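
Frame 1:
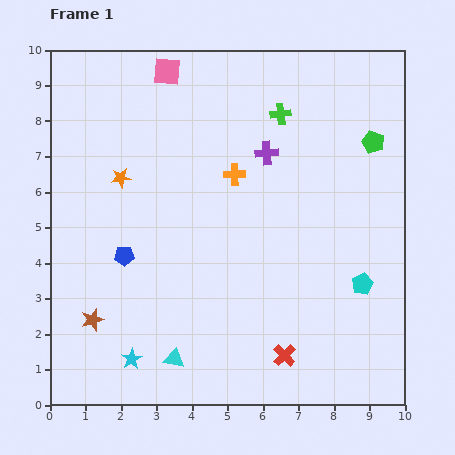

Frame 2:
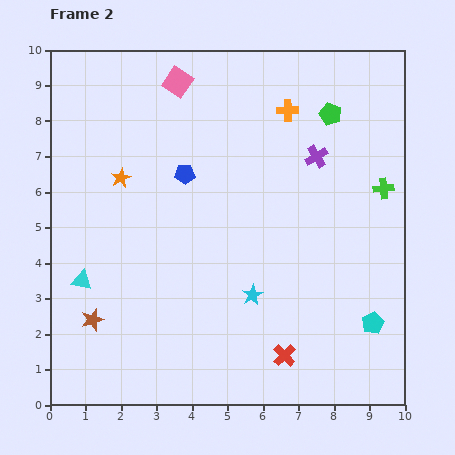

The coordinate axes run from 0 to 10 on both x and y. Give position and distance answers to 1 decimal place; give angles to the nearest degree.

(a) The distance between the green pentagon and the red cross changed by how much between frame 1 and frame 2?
+0.4

Distance in frame 1: 6.5. Distance in frame 2: 6.9.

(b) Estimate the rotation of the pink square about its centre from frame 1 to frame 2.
29° clockwise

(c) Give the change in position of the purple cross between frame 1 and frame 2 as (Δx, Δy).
(1.4, -0.1)

The purple cross was at (6.1, 7.1) in frame 1 and (7.5, 7.0) in frame 2.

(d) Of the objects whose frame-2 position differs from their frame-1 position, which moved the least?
the pink square

(moved 0.4)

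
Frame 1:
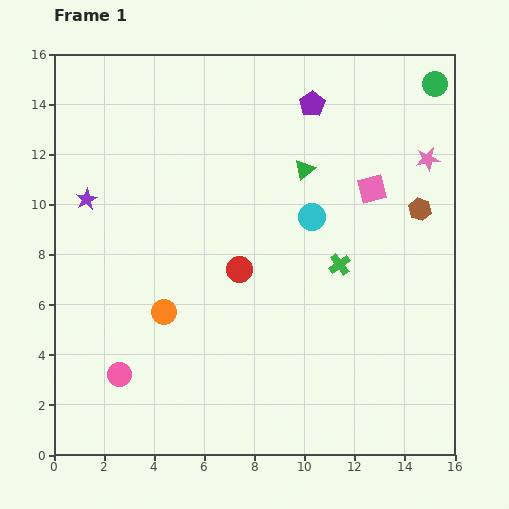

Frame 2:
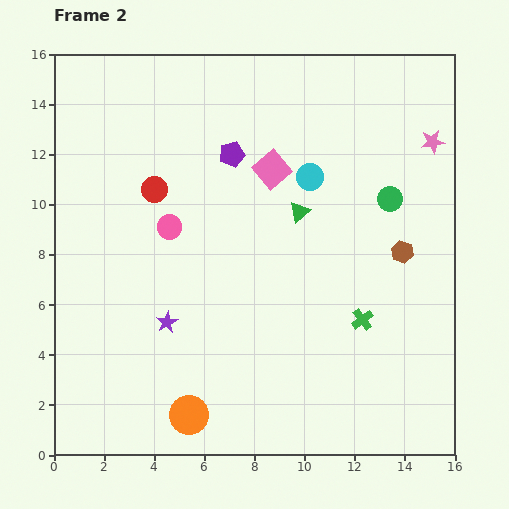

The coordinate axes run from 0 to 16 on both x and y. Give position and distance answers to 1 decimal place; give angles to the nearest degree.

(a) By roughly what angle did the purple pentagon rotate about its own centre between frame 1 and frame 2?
18° clockwise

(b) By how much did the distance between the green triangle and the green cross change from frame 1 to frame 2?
+1.0

Distance in frame 1: 4.0. Distance in frame 2: 5.0.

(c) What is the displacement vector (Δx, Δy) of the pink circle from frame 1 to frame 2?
(2.0, 5.9)

The pink circle was at (2.6, 3.2) in frame 1 and (4.6, 9.1) in frame 2.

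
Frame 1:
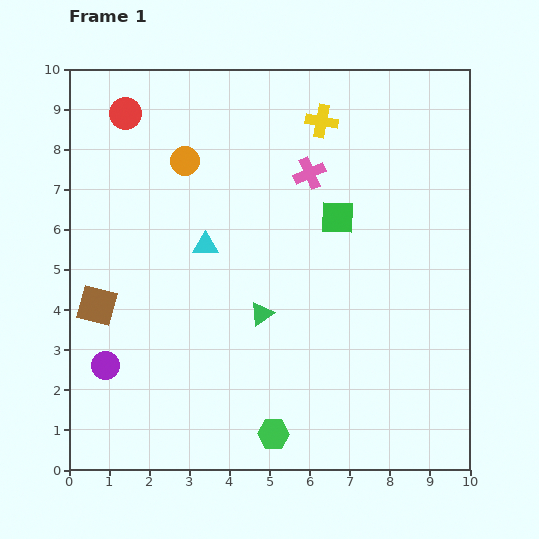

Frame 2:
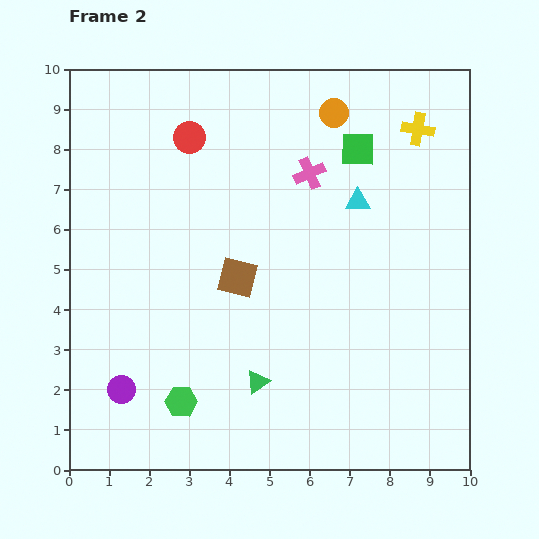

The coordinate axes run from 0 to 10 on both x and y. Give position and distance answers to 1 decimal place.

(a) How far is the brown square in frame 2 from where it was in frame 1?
3.6

The brown square moved from (0.7, 4.1) to (4.2, 4.8), a distance of √(3.5² + 0.7²) ≈ 3.6.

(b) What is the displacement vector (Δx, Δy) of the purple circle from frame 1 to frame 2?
(0.4, -0.6)

The purple circle was at (0.9, 2.6) in frame 1 and (1.3, 2.0) in frame 2.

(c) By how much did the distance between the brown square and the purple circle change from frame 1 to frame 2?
+2.5

Distance in frame 1: 1.5. Distance in frame 2: 4.0.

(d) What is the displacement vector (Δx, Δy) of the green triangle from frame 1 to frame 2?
(-0.1, -1.7)

The green triangle was at (4.8, 3.9) in frame 1 and (4.7, 2.2) in frame 2.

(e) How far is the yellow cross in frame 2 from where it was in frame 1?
2.4

The yellow cross moved from (6.3, 8.7) to (8.7, 8.5), a distance of √(2.4² + 0.2²) ≈ 2.4.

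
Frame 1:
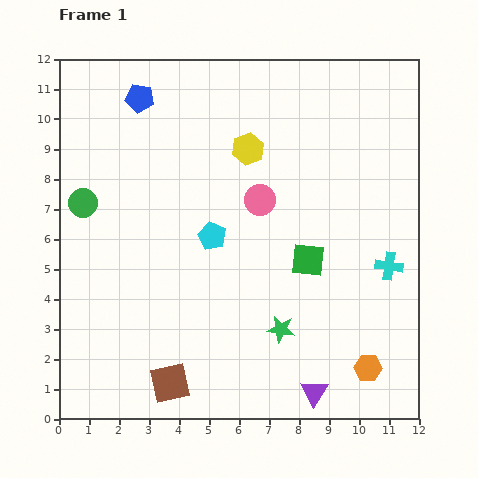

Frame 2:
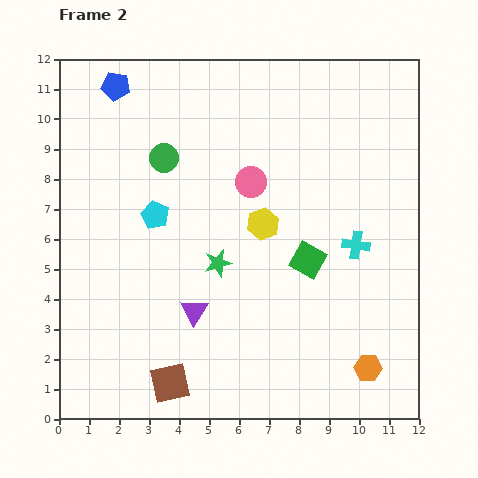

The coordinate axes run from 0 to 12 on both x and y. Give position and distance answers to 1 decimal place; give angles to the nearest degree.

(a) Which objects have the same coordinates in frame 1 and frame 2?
the orange hexagon, the green square, the brown square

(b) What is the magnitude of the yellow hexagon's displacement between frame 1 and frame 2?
2.5

The yellow hexagon moved from (6.3, 9.0) to (6.8, 6.5), a distance of √(0.5² + 2.5²) ≈ 2.5.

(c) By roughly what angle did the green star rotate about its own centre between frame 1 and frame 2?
23° counter-clockwise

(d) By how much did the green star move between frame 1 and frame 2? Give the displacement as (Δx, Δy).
(-2.1, 2.2)

The green star was at (7.4, 3.0) in frame 1 and (5.3, 5.2) in frame 2.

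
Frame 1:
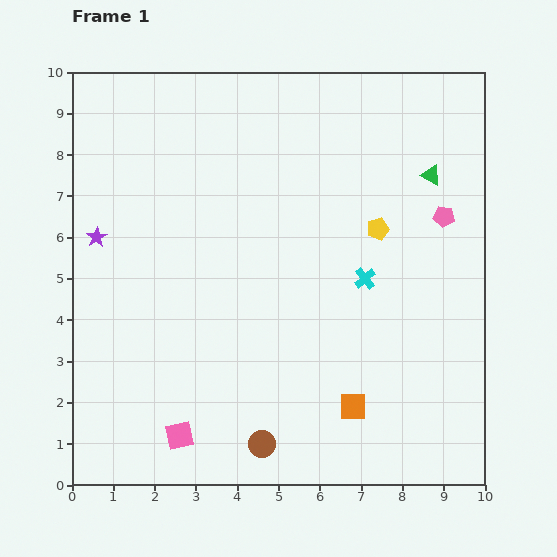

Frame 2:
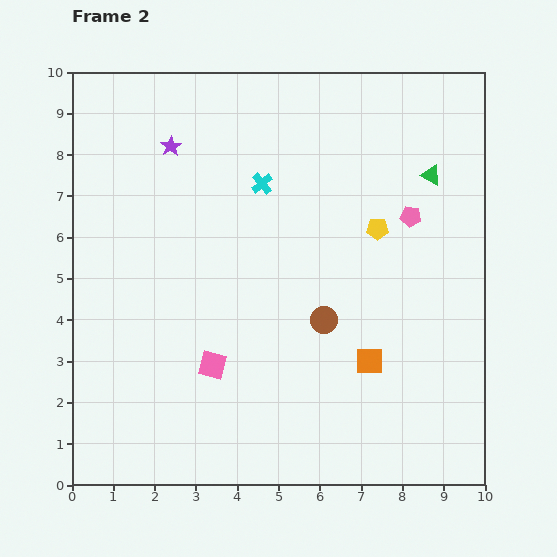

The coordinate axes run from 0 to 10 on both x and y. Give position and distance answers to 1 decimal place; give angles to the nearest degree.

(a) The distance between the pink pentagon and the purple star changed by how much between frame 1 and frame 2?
-2.4

Distance in frame 1: 8.4. Distance in frame 2: 6.0.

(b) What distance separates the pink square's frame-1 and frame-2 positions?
1.9

The pink square moved from (2.6, 1.2) to (3.4, 2.9), a distance of √(0.8² + 1.7²) ≈ 1.9.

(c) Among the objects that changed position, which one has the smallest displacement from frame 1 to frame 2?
the pink pentagon

(moved 0.8)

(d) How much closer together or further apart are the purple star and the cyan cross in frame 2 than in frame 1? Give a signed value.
-4.2

Distance in frame 1: 6.6. Distance in frame 2: 2.4.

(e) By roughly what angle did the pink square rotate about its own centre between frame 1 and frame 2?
27° clockwise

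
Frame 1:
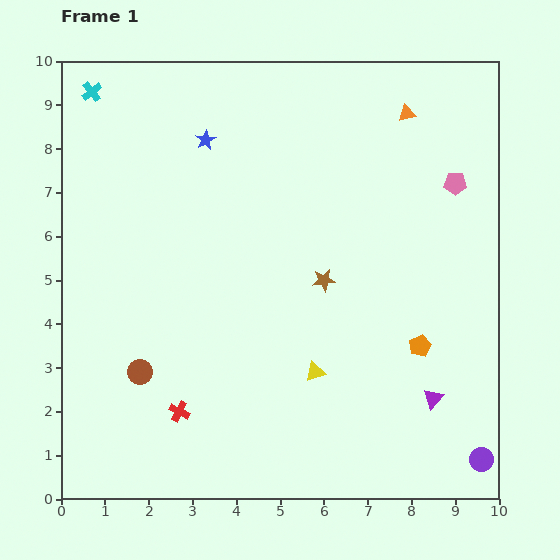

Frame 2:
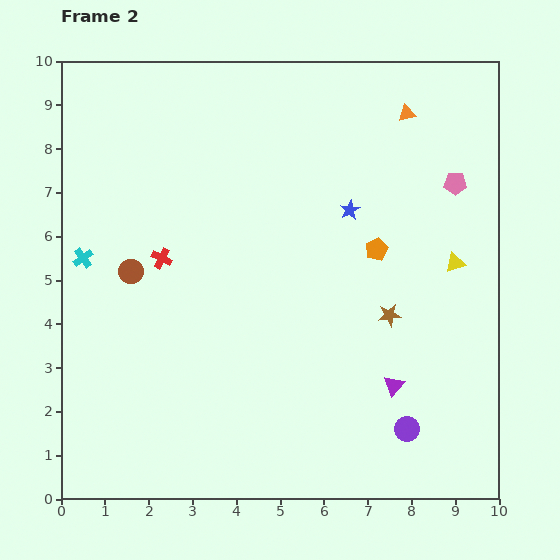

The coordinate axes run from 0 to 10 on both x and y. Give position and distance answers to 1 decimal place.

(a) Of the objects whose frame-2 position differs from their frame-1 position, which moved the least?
the purple triangle

(moved 0.9)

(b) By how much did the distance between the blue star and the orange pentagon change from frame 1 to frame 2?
-5.7

Distance in frame 1: 6.8. Distance in frame 2: 1.1.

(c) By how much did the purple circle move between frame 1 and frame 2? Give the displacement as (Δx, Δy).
(-1.7, 0.7)

The purple circle was at (9.6, 0.9) in frame 1 and (7.9, 1.6) in frame 2.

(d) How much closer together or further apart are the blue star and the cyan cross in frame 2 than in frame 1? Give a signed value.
+3.4

Distance in frame 1: 2.8. Distance in frame 2: 6.2.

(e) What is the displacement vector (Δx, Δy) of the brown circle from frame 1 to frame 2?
(-0.2, 2.3)

The brown circle was at (1.8, 2.9) in frame 1 and (1.6, 5.2) in frame 2.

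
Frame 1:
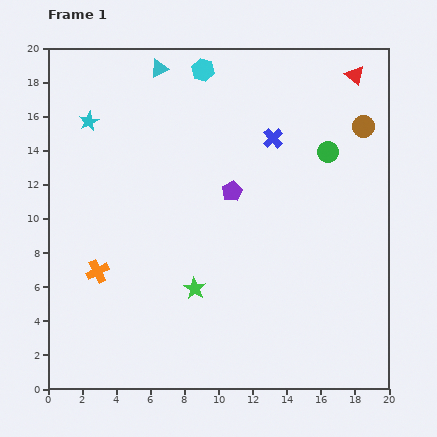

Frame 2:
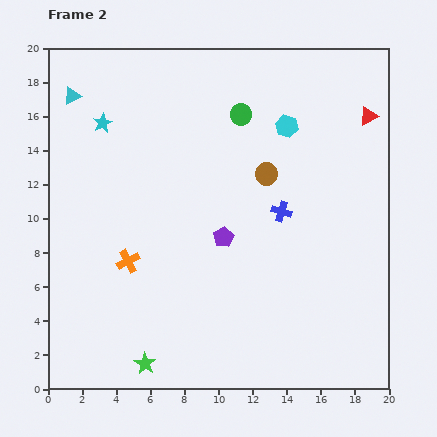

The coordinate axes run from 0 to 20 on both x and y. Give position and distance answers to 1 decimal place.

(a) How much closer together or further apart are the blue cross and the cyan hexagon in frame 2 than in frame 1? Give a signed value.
-0.7

Distance in frame 1: 5.7. Distance in frame 2: 5.0.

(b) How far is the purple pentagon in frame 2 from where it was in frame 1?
2.7

The purple pentagon moved from (10.8, 11.6) to (10.3, 8.9), a distance of √(0.5² + 2.7²) ≈ 2.7.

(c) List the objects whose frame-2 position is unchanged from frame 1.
none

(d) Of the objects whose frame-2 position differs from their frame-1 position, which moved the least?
the cyan star

(moved 0.8)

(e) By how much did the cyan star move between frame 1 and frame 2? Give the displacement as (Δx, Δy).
(0.8, -0.1)

The cyan star was at (2.4, 15.7) in frame 1 and (3.2, 15.6) in frame 2.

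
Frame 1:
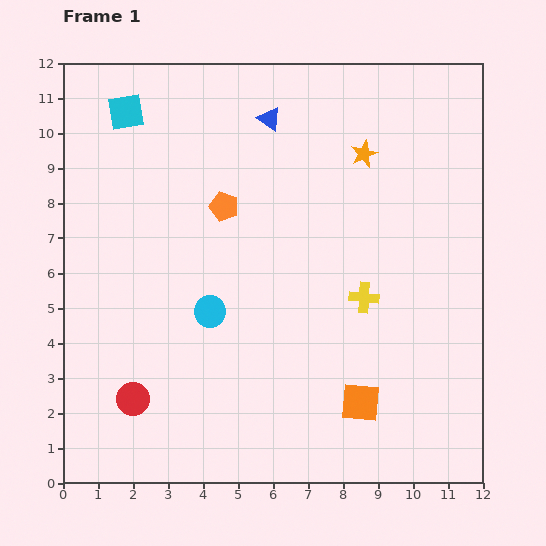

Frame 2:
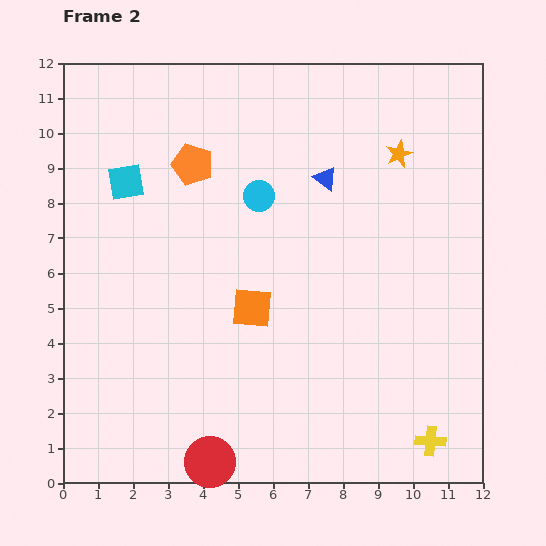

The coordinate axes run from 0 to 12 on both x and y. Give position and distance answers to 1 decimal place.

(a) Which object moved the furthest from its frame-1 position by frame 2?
the yellow cross

(moved 4.5; next 4.1)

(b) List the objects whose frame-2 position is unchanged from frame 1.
none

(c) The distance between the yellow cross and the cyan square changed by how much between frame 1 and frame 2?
+2.8

Distance in frame 1: 8.6. Distance in frame 2: 11.4.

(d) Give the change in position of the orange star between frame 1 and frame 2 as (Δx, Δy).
(1.0, 0.0)

The orange star was at (8.6, 9.4) in frame 1 and (9.6, 9.4) in frame 2.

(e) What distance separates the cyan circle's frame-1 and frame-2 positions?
3.6

The cyan circle moved from (4.2, 4.9) to (5.6, 8.2), a distance of √(1.4² + 3.3²) ≈ 3.6.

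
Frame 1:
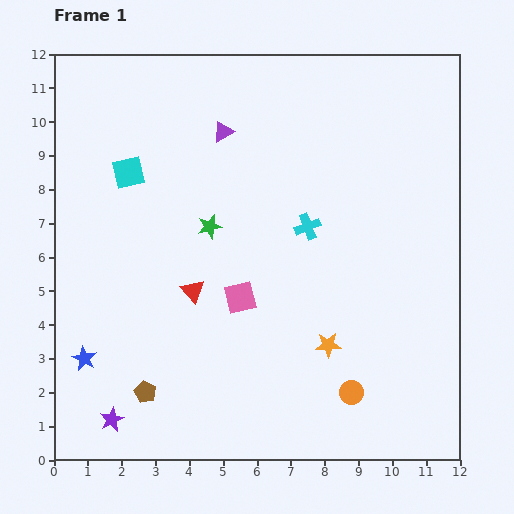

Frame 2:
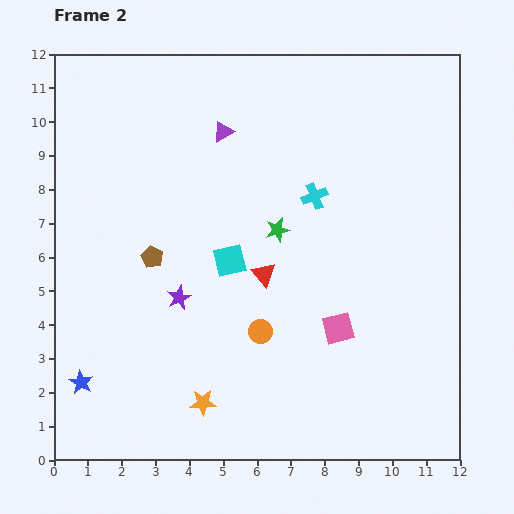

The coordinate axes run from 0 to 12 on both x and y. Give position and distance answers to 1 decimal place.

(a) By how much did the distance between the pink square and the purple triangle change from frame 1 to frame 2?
+1.8

Distance in frame 1: 4.9. Distance in frame 2: 6.7.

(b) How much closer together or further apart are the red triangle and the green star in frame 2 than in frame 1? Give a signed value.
-0.6

Distance in frame 1: 2.0. Distance in frame 2: 1.4.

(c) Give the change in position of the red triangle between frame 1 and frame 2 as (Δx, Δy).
(2.1, 0.5)

The red triangle was at (4.1, 5.0) in frame 1 and (6.2, 5.5) in frame 2.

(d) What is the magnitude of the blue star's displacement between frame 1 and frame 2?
0.7

The blue star moved from (0.9, 3.0) to (0.8, 2.3), a distance of √(0.1² + 0.7²) ≈ 0.7.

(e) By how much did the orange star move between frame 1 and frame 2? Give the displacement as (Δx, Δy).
(-3.7, -1.7)

The orange star was at (8.1, 3.4) in frame 1 and (4.4, 1.7) in frame 2.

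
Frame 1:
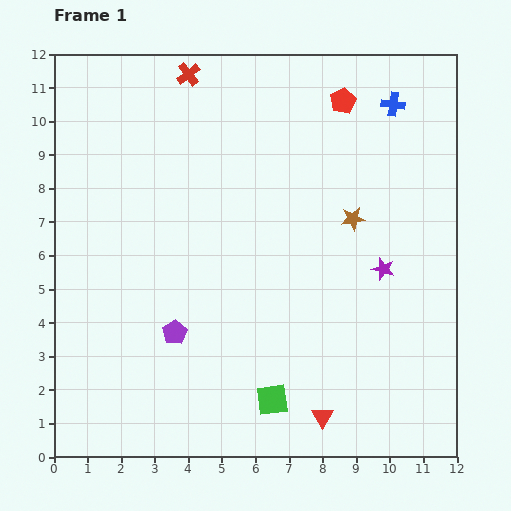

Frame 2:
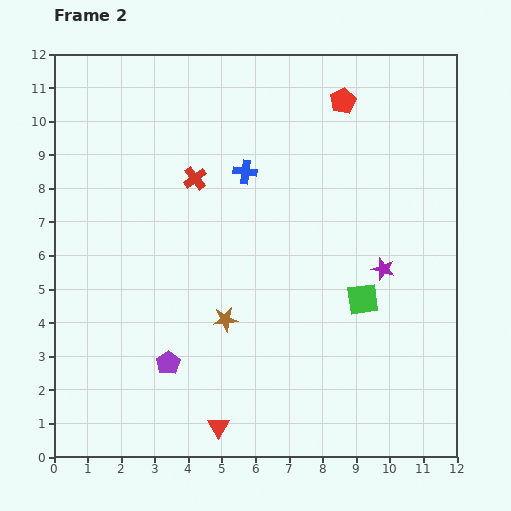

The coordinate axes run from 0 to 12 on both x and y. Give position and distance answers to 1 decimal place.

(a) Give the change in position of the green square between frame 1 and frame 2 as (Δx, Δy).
(2.7, 3.0)

The green square was at (6.5, 1.7) in frame 1 and (9.2, 4.7) in frame 2.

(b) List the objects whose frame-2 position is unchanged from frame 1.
the purple star, the red pentagon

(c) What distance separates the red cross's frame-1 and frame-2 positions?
3.1

The red cross moved from (4.0, 11.4) to (4.2, 8.3), a distance of √(0.2² + 3.1²) ≈ 3.1.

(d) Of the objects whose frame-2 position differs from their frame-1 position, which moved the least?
the purple pentagon

(moved 0.9)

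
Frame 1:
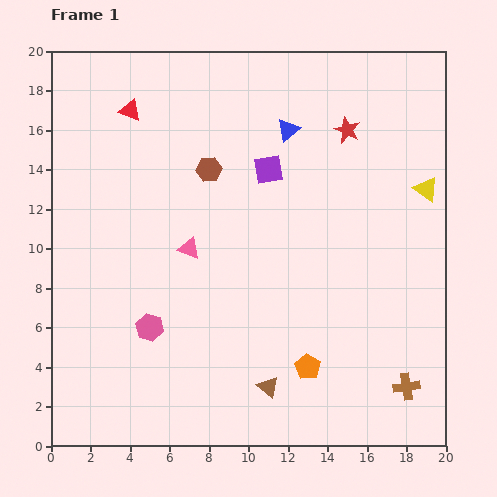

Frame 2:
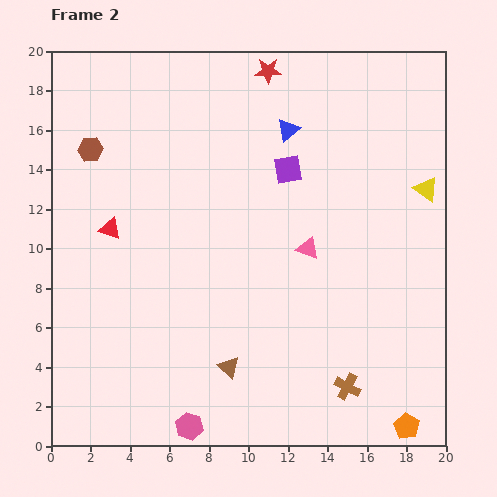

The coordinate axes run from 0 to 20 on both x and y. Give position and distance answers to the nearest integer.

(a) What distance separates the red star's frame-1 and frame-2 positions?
5

The red star moved from (15, 16) to (11, 19), a distance of √(4² + 3²) ≈ 5.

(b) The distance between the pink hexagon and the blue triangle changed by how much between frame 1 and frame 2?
+4

Distance in frame 1: 12. Distance in frame 2: 16.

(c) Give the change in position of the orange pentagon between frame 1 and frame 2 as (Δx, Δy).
(5, -3)

The orange pentagon was at (13, 4) in frame 1 and (18, 1) in frame 2.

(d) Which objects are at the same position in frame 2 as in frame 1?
the blue triangle, the yellow triangle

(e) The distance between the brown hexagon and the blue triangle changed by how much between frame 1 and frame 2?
+6

Distance in frame 1: 4. Distance in frame 2: 10.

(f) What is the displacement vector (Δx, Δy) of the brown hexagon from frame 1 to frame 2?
(-6, 1)

The brown hexagon was at (8, 14) in frame 1 and (2, 15) in frame 2.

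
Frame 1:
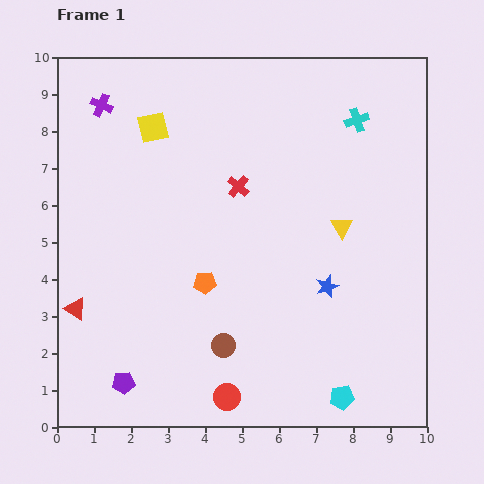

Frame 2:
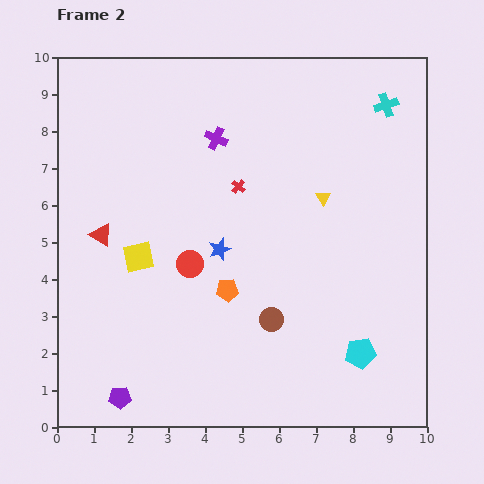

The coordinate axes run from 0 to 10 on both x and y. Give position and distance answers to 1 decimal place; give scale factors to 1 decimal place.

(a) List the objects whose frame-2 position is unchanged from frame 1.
the red cross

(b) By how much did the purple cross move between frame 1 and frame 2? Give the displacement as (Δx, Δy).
(3.1, -0.9)

The purple cross was at (1.2, 8.7) in frame 1 and (4.3, 7.8) in frame 2.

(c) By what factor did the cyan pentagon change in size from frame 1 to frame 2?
1.3×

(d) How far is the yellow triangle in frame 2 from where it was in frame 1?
0.9

The yellow triangle moved from (7.7, 5.4) to (7.2, 6.2), a distance of √(0.5² + 0.8²) ≈ 0.9.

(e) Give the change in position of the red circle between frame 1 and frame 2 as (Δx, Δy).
(-1.0, 3.6)

The red circle was at (4.6, 0.8) in frame 1 and (3.6, 4.4) in frame 2.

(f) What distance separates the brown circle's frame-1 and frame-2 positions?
1.5

The brown circle moved from (4.5, 2.2) to (5.8, 2.9), a distance of √(1.3² + 0.7²) ≈ 1.5.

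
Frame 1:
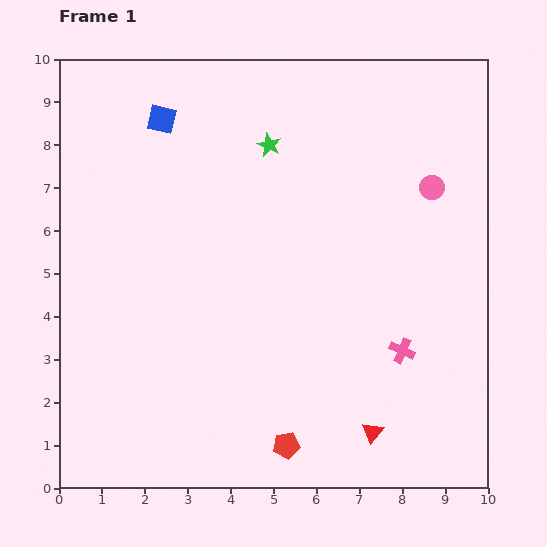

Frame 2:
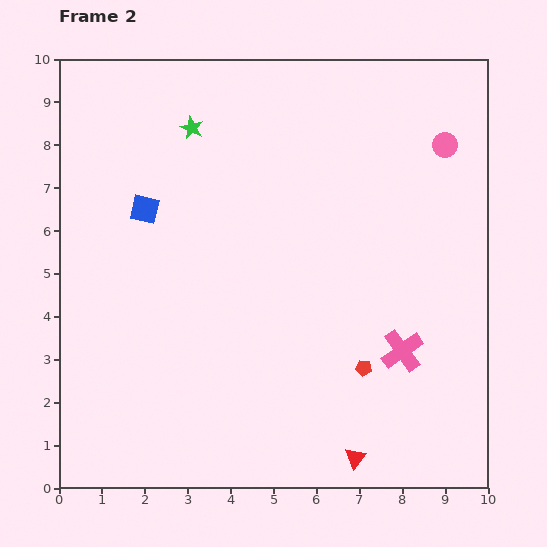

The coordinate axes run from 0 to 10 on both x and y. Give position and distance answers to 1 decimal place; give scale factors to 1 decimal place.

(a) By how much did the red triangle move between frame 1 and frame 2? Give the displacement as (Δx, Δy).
(-0.4, -0.6)

The red triangle was at (7.3, 1.3) in frame 1 and (6.9, 0.7) in frame 2.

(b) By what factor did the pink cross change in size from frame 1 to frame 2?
1.7×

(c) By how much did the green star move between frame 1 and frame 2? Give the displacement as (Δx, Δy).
(-1.8, 0.4)

The green star was at (4.9, 8.0) in frame 1 and (3.1, 8.4) in frame 2.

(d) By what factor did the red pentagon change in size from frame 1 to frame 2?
0.6×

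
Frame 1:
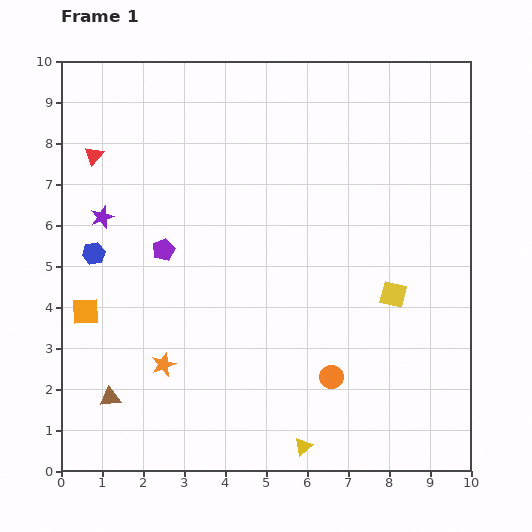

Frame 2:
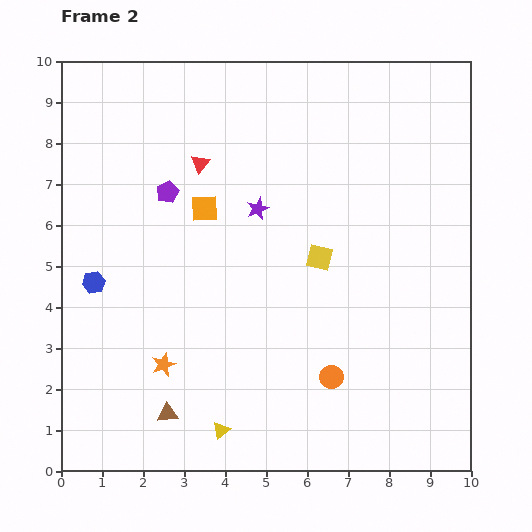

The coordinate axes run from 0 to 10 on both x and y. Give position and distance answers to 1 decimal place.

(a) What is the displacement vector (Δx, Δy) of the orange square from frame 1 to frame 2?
(2.9, 2.5)

The orange square was at (0.6, 3.9) in frame 1 and (3.5, 6.4) in frame 2.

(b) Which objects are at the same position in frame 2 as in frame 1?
the orange star, the orange circle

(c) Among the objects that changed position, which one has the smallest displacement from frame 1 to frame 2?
the blue hexagon

(moved 0.7)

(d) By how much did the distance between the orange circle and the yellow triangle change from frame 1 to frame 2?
+1.2

Distance in frame 1: 1.8. Distance in frame 2: 3.0.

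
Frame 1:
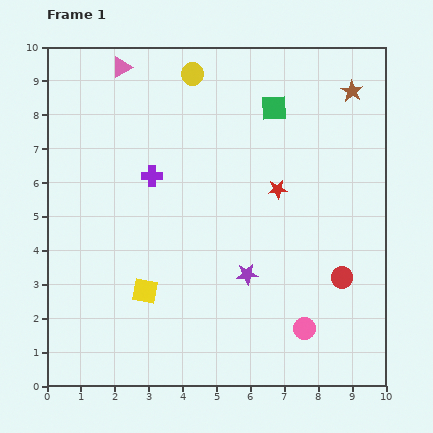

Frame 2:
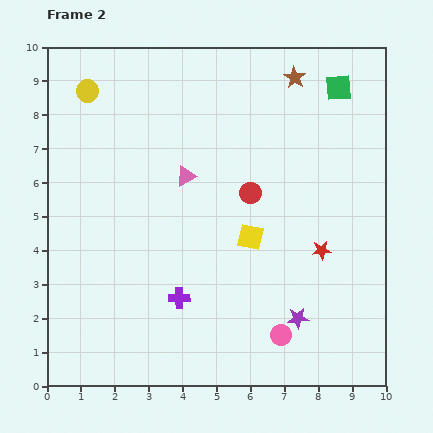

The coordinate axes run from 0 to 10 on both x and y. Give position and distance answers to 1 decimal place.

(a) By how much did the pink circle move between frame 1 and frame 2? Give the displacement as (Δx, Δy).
(-0.7, -0.2)

The pink circle was at (7.6, 1.7) in frame 1 and (6.9, 1.5) in frame 2.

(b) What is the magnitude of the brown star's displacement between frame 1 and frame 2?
1.7

The brown star moved from (9.0, 8.7) to (7.3, 9.1), a distance of √(1.7² + 0.4²) ≈ 1.7.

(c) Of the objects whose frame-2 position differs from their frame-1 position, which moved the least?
the pink circle

(moved 0.7)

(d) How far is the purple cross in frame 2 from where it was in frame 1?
3.7

The purple cross moved from (3.1, 6.2) to (3.9, 2.6), a distance of √(0.8² + 3.6²) ≈ 3.7.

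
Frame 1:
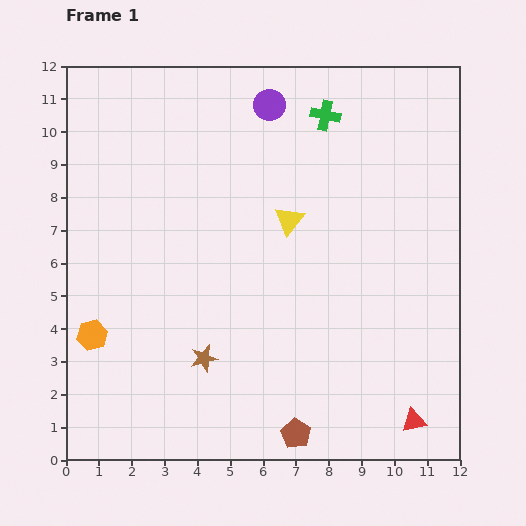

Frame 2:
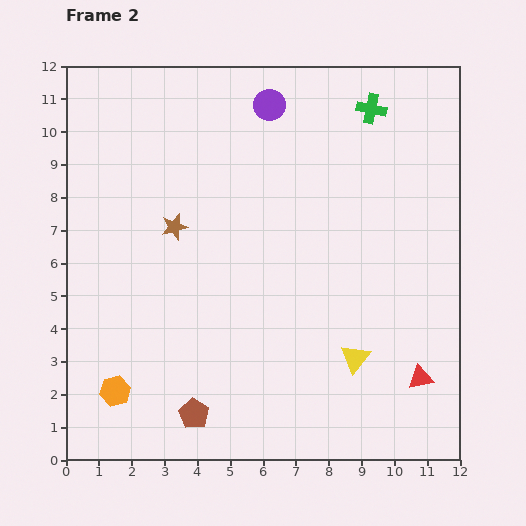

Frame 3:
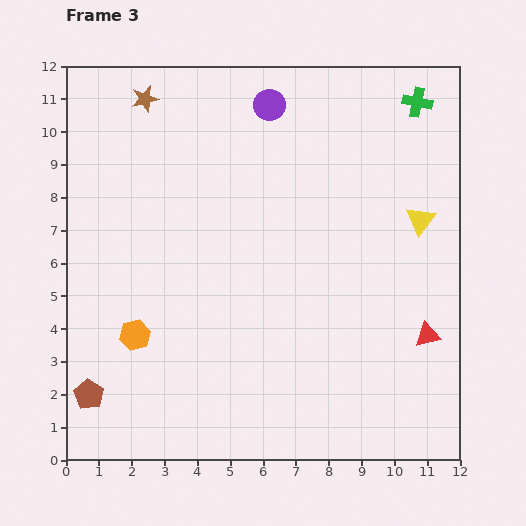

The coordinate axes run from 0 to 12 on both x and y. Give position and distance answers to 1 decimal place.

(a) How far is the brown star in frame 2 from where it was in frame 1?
4.1

The brown star moved from (4.2, 3.1) to (3.3, 7.1), a distance of √(0.9² + 4.0²) ≈ 4.1.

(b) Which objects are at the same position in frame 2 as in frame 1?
the purple circle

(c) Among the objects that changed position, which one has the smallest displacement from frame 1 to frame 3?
the orange hexagon

(moved 1.3)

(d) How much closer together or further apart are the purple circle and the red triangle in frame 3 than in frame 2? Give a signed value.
-1.0

Distance in frame 2: 9.5. Distance in frame 3: 8.5.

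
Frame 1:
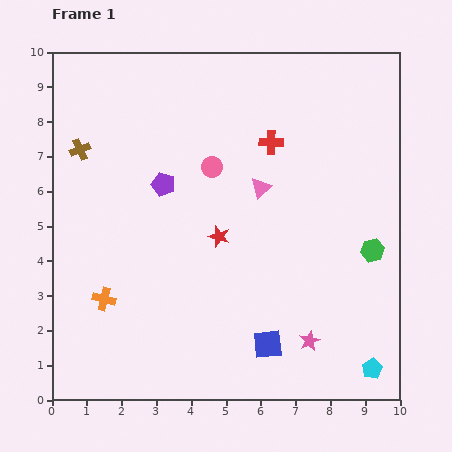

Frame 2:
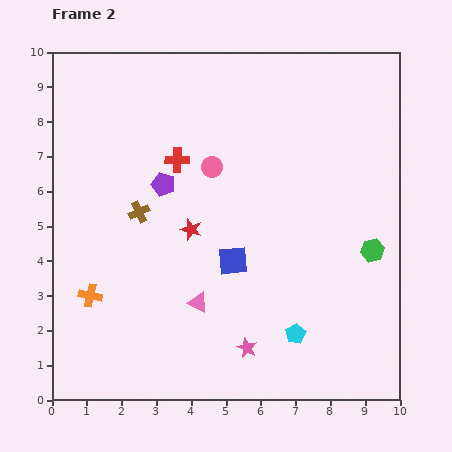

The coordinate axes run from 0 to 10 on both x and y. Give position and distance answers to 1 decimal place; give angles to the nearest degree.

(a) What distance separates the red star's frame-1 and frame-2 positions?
0.8

The red star moved from (4.8, 4.7) to (4.0, 4.9), a distance of √(0.8² + 0.2²) ≈ 0.8.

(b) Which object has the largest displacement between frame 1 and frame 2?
the pink triangle

(moved 3.8; next 2.7)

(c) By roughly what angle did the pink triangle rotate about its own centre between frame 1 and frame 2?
52° counter-clockwise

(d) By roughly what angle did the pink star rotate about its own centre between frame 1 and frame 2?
20° counter-clockwise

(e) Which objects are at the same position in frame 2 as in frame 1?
the pink circle, the purple pentagon, the green hexagon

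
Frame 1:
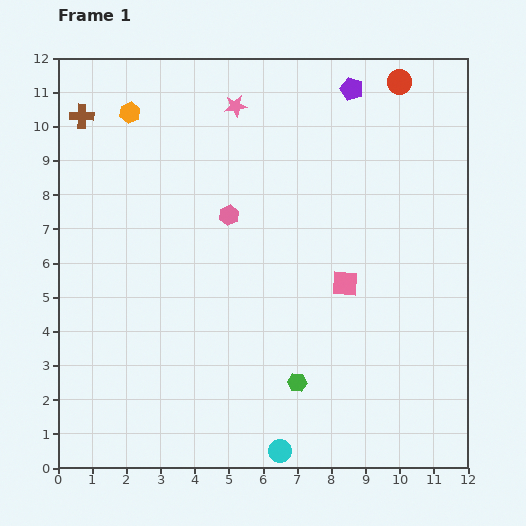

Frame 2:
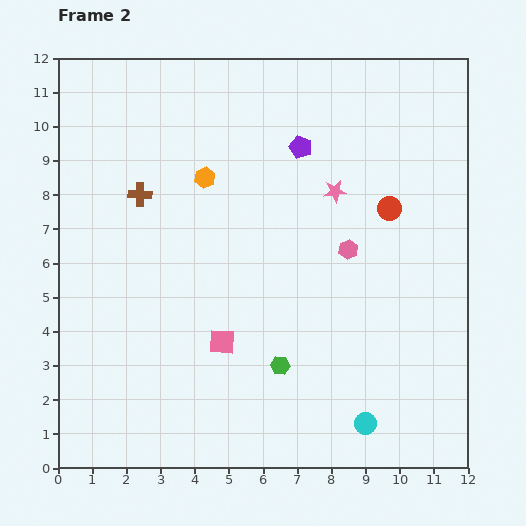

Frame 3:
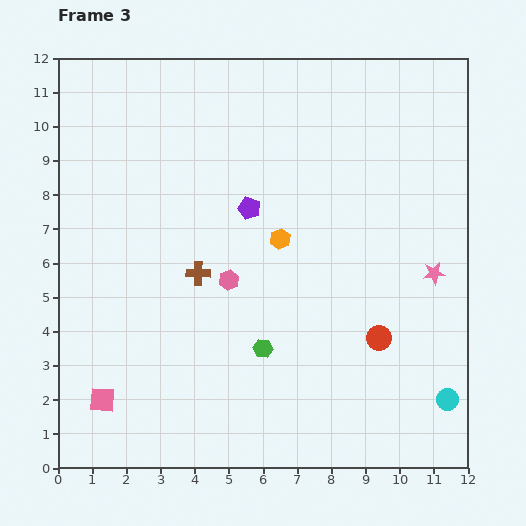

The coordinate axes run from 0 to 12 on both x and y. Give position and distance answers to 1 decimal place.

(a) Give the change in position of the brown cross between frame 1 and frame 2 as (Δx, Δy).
(1.7, -2.3)

The brown cross was at (0.7, 10.3) in frame 1 and (2.4, 8.0) in frame 2.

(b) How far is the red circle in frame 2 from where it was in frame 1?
3.7

The red circle moved from (10.0, 11.3) to (9.7, 7.6), a distance of √(0.3² + 3.7²) ≈ 3.7.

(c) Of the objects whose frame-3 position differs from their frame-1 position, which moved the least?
the green hexagon

(moved 1.4)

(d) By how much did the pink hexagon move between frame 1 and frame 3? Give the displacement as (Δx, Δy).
(0.0, -1.9)

The pink hexagon was at (5.0, 7.4) in frame 1 and (5.0, 5.5) in frame 3.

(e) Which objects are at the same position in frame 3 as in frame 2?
none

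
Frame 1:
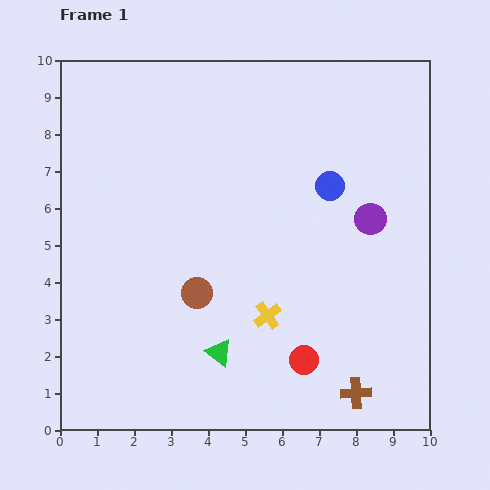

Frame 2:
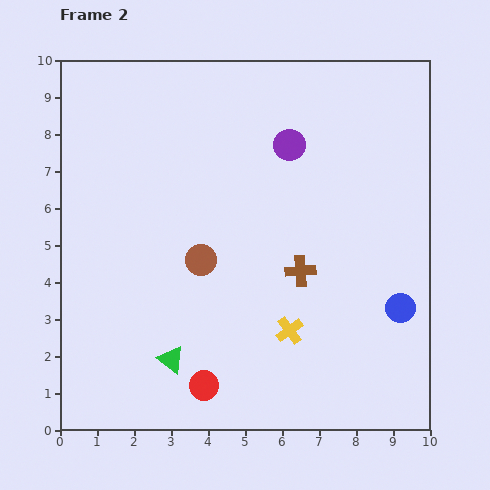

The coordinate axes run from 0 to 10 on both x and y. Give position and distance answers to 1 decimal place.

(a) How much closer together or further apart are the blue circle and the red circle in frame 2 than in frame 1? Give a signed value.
+0.9

Distance in frame 1: 4.8. Distance in frame 2: 5.7.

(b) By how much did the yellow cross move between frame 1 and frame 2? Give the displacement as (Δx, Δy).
(0.6, -0.4)

The yellow cross was at (5.6, 3.1) in frame 1 and (6.2, 2.7) in frame 2.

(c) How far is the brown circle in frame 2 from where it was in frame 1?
0.9

The brown circle moved from (3.7, 3.7) to (3.8, 4.6), a distance of √(0.1² + 0.9²) ≈ 0.9.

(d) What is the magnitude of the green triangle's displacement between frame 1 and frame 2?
1.3

The green triangle moved from (4.3, 2.1) to (3.0, 1.9), a distance of √(1.3² + 0.2²) ≈ 1.3.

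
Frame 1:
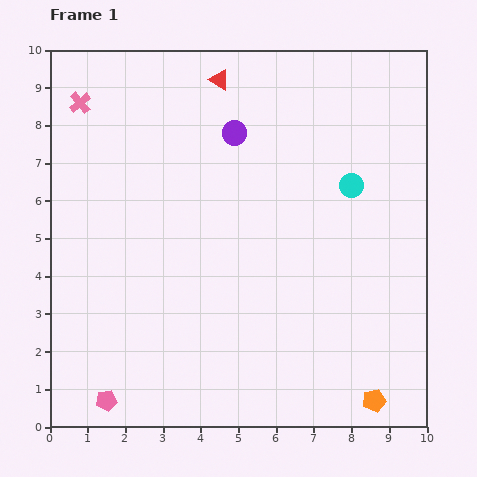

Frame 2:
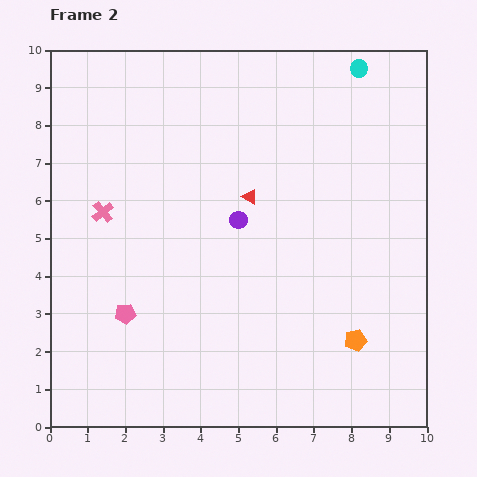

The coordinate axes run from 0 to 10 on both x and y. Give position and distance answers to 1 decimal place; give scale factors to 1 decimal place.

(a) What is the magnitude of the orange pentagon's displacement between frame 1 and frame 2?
1.7

The orange pentagon moved from (8.6, 0.7) to (8.1, 2.3), a distance of √(0.5² + 1.6²) ≈ 1.7.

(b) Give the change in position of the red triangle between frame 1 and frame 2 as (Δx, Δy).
(0.8, -3.1)

The red triangle was at (4.5, 9.2) in frame 1 and (5.3, 6.1) in frame 2.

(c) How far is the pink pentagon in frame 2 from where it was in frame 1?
2.4

The pink pentagon moved from (1.5, 0.7) to (2.0, 3.0), a distance of √(0.5² + 2.3²) ≈ 2.4.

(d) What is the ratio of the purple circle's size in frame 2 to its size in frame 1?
0.7×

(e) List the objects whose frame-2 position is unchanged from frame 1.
none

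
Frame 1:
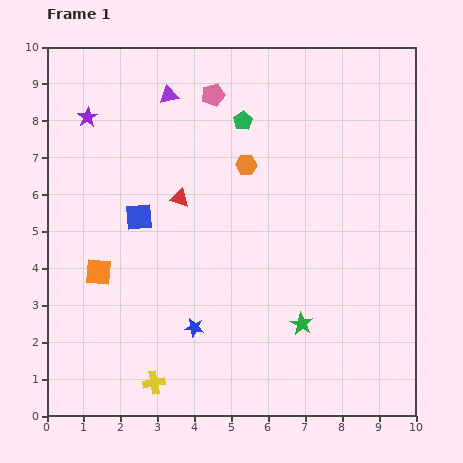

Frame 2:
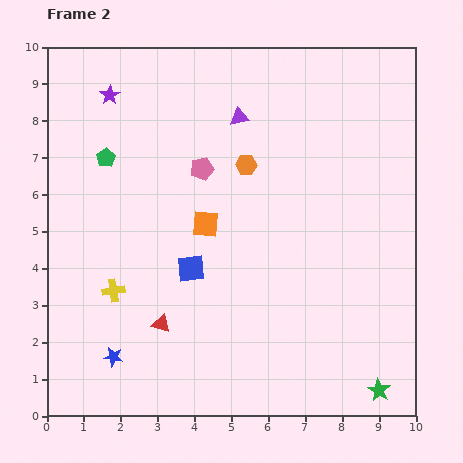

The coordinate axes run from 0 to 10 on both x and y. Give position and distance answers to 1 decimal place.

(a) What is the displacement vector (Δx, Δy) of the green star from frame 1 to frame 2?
(2.1, -1.8)

The green star was at (6.9, 2.5) in frame 1 and (9.0, 0.7) in frame 2.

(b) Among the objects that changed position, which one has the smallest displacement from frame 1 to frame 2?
the purple star

(moved 0.8)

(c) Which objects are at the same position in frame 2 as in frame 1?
the orange hexagon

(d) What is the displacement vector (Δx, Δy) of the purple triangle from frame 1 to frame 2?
(1.9, -0.6)

The purple triangle was at (3.3, 8.7) in frame 1 and (5.2, 8.1) in frame 2.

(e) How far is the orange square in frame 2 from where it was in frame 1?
3.2

The orange square moved from (1.4, 3.9) to (4.3, 5.2), a distance of √(2.9² + 1.3²) ≈ 3.2.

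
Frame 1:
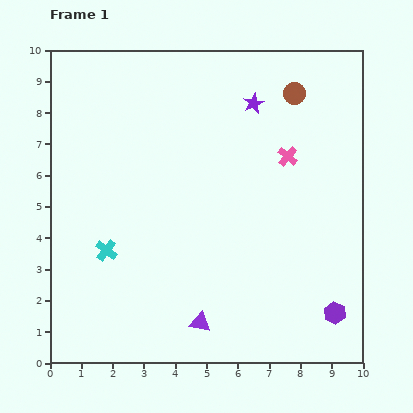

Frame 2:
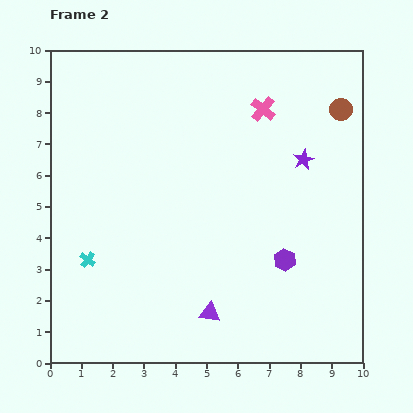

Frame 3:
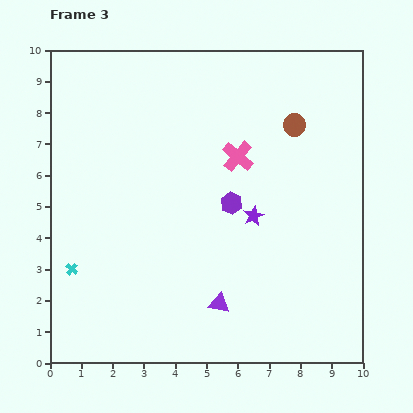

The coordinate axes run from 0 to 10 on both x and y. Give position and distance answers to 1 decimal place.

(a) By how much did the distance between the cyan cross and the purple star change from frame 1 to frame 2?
+1.0

Distance in frame 1: 6.6. Distance in frame 2: 7.6.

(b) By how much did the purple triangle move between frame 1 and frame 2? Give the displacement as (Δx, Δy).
(0.3, 0.3)

The purple triangle was at (4.8, 1.3) in frame 1 and (5.1, 1.6) in frame 2.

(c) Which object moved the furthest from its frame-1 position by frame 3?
the purple hexagon

(moved 4.8; next 3.6)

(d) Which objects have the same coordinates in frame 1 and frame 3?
none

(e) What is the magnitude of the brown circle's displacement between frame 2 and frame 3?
1.6

The brown circle moved from (9.3, 8.1) to (7.8, 7.6), a distance of √(1.5² + 0.5²) ≈ 1.6.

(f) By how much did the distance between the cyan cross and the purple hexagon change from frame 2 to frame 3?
-0.8

Distance in frame 2: 6.3. Distance in frame 3: 5.5.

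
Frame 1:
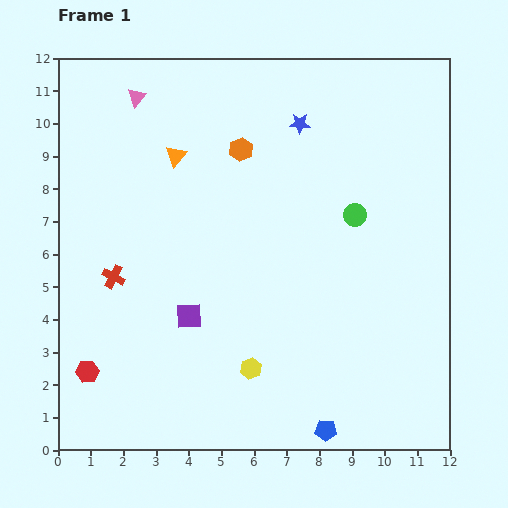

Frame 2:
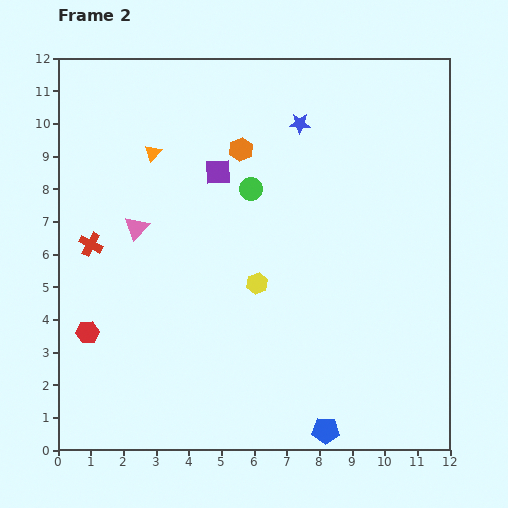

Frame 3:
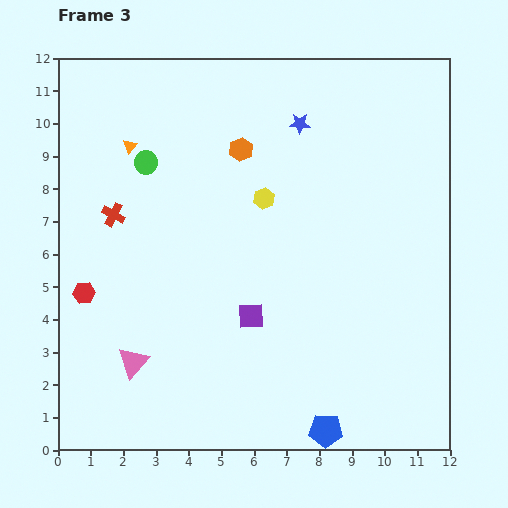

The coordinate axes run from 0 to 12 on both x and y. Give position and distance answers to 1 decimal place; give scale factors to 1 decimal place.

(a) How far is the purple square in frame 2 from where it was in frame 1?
4.5

The purple square moved from (4.0, 4.1) to (4.9, 8.5), a distance of √(0.9² + 4.4²) ≈ 4.5.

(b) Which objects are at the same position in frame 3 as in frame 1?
the blue star, the blue pentagon, the orange hexagon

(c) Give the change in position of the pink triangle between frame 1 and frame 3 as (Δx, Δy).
(-0.1, -8.1)

The pink triangle was at (2.4, 10.8) in frame 1 and (2.3, 2.7) in frame 3.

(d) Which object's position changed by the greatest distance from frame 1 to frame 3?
the pink triangle

(moved 8.1; next 6.6)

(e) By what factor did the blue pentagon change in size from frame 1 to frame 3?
1.6×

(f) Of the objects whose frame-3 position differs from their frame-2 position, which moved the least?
the orange triangle

(moved 0.7)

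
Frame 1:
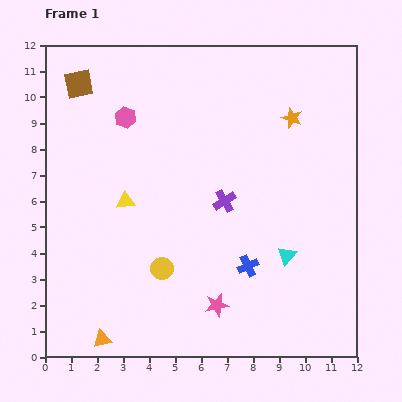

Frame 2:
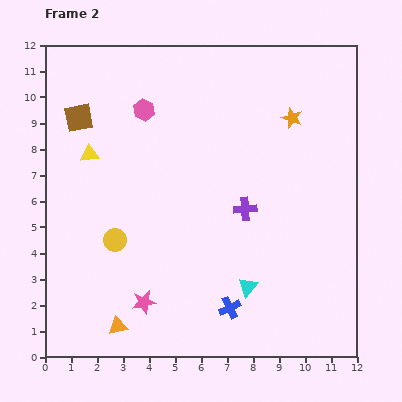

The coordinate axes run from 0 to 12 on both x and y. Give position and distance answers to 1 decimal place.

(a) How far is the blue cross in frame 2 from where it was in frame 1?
1.7

The blue cross moved from (7.8, 3.5) to (7.1, 1.9), a distance of √(0.7² + 1.6²) ≈ 1.7.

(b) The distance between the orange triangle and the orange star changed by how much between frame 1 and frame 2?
-0.8

Distance in frame 1: 11.2. Distance in frame 2: 10.4.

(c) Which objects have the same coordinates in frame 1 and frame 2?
the orange star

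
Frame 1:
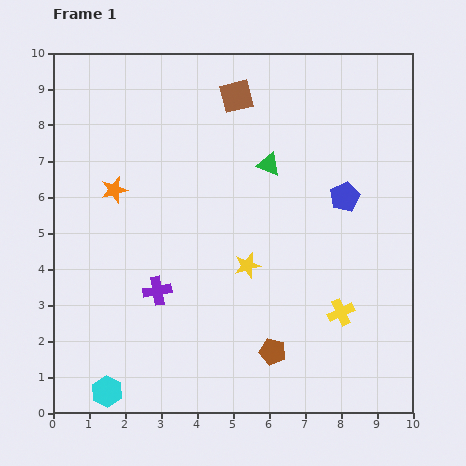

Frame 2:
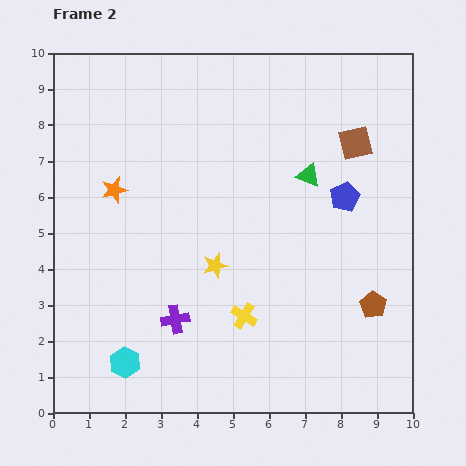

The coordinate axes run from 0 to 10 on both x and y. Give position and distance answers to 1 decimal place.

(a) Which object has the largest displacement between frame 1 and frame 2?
the brown square

(moved 3.5; next 3.1)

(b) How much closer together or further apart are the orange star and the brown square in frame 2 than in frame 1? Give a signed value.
+2.5

Distance in frame 1: 4.3. Distance in frame 2: 6.8.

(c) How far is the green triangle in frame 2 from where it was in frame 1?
1.1

The green triangle moved from (6.0, 6.9) to (7.1, 6.6), a distance of √(1.1² + 0.3²) ≈ 1.1.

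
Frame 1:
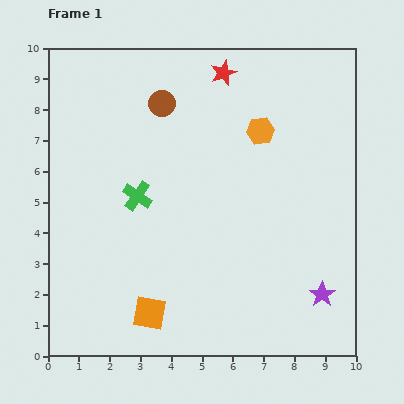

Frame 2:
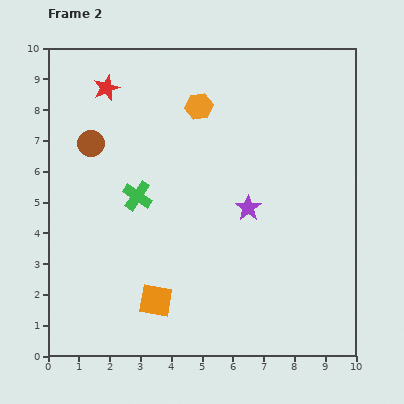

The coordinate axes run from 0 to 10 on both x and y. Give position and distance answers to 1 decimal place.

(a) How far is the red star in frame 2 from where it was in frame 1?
3.8

The red star moved from (5.7, 9.2) to (1.9, 8.7), a distance of √(3.8² + 0.5²) ≈ 3.8.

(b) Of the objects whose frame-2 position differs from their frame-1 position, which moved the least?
the orange square

(moved 0.4)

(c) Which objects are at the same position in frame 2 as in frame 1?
the green cross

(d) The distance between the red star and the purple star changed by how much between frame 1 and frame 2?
-1.9

Distance in frame 1: 7.9. Distance in frame 2: 6.0.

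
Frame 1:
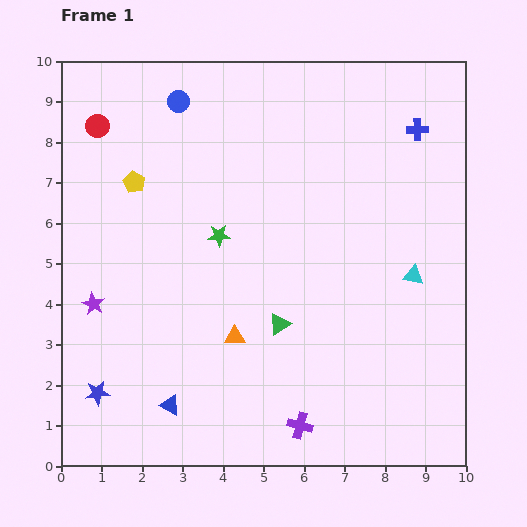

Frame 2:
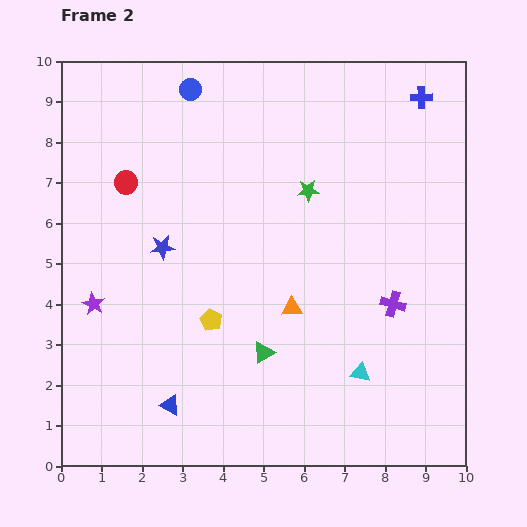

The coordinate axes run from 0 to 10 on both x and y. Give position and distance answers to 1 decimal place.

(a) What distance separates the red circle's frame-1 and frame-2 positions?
1.6

The red circle moved from (0.9, 8.4) to (1.6, 7.0), a distance of √(0.7² + 1.4²) ≈ 1.6.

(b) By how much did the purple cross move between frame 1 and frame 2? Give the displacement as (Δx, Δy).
(2.3, 3.0)

The purple cross was at (5.9, 1.0) in frame 1 and (8.2, 4.0) in frame 2.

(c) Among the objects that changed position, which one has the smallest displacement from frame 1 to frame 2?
the blue circle

(moved 0.4)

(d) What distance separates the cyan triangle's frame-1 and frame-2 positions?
2.7

The cyan triangle moved from (8.7, 4.7) to (7.4, 2.3), a distance of √(1.3² + 2.4²) ≈ 2.7.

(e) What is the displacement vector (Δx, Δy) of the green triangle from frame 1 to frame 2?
(-0.4, -0.7)

The green triangle was at (5.4, 3.5) in frame 1 and (5.0, 2.8) in frame 2.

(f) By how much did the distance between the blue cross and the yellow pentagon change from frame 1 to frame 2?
+0.5

Distance in frame 1: 7.1. Distance in frame 2: 7.6.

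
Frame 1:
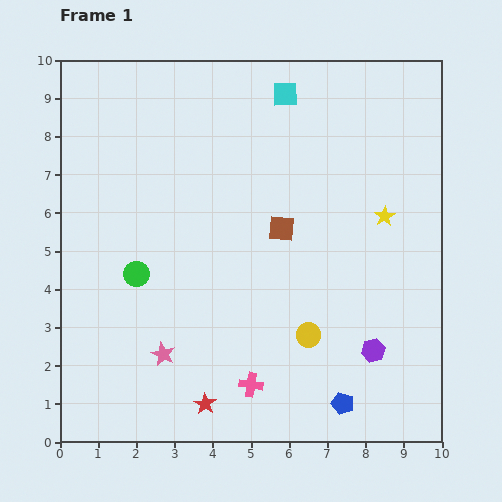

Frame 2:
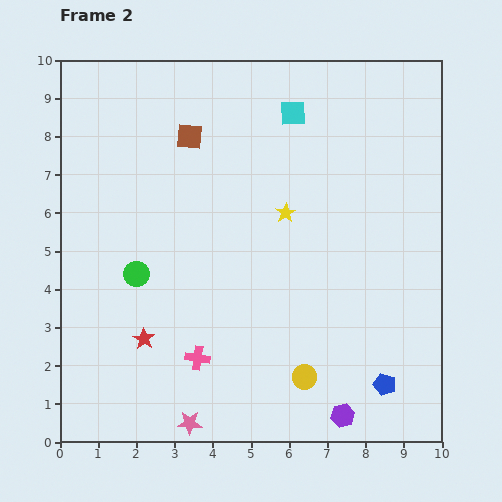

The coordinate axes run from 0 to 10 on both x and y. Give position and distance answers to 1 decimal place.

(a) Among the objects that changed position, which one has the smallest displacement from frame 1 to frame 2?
the cyan square

(moved 0.5)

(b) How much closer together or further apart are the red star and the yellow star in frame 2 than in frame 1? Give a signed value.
-1.8

Distance in frame 1: 6.8. Distance in frame 2: 5.0.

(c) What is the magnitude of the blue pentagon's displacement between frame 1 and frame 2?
1.2

The blue pentagon moved from (7.4, 1.0) to (8.5, 1.5), a distance of √(1.1² + 0.5²) ≈ 1.2.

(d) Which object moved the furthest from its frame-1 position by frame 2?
the brown square

(moved 3.4; next 2.6)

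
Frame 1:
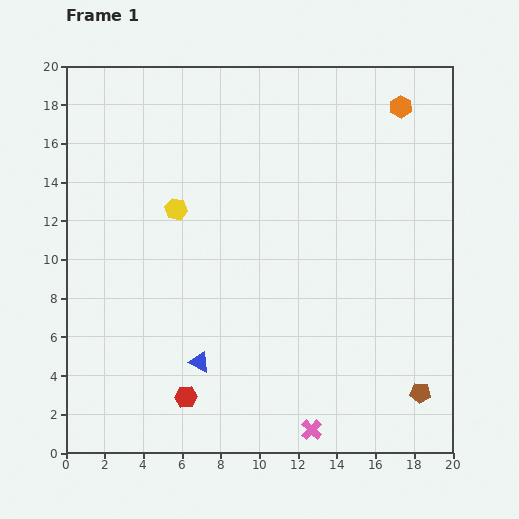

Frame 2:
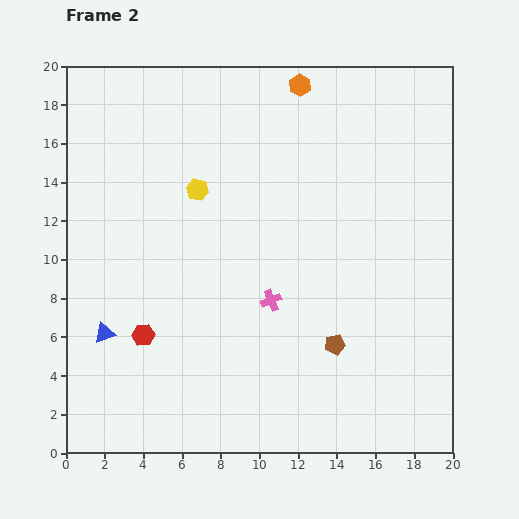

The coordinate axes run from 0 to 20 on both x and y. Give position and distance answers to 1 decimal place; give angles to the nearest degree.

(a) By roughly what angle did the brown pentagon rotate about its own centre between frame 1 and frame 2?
15° counter-clockwise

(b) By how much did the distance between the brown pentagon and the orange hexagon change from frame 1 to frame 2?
-1.3

Distance in frame 1: 14.8. Distance in frame 2: 13.5.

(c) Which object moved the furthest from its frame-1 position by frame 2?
the pink cross

(moved 7.0; next 5.3)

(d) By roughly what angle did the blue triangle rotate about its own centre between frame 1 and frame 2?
45° counter-clockwise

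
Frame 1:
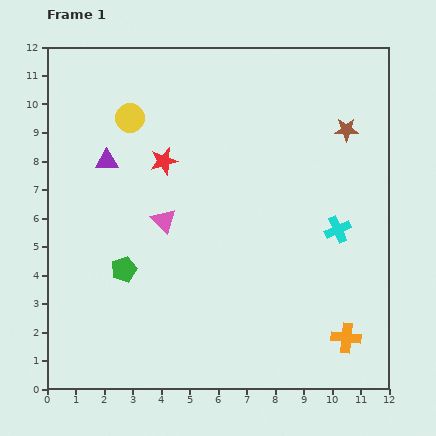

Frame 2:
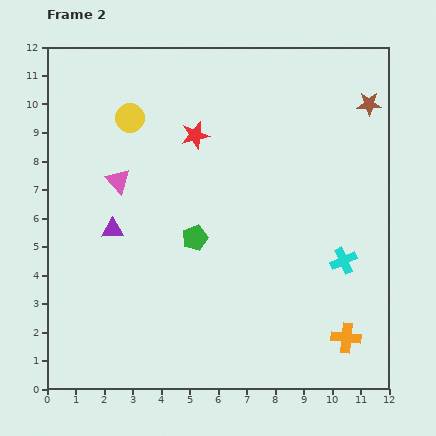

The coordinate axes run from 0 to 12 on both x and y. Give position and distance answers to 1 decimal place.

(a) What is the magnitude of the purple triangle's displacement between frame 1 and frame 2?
2.4

The purple triangle moved from (2.1, 8.0) to (2.3, 5.6), a distance of √(0.2² + 2.4²) ≈ 2.4.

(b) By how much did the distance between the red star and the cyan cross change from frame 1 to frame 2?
+0.2

Distance in frame 1: 6.6. Distance in frame 2: 6.8.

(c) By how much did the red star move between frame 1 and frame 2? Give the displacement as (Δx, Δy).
(1.1, 0.9)

The red star was at (4.1, 8.0) in frame 1 and (5.2, 8.9) in frame 2.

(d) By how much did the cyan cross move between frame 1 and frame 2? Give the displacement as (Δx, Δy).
(0.2, -1.1)

The cyan cross was at (10.2, 5.6) in frame 1 and (10.4, 4.5) in frame 2.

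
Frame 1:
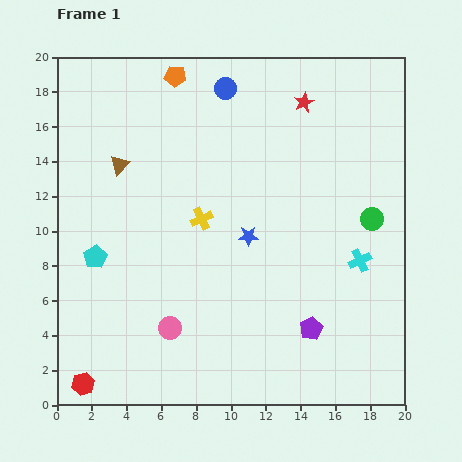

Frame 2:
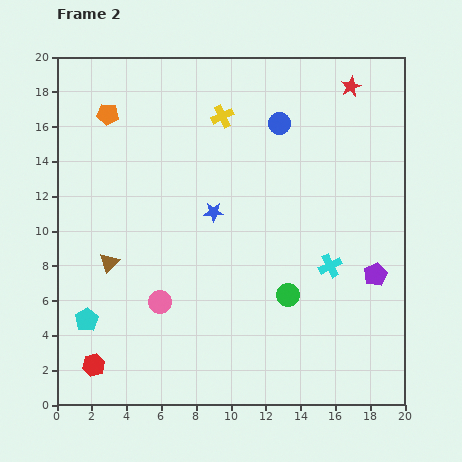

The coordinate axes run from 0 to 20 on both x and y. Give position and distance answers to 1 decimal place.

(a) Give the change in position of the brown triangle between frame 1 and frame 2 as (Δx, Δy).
(-0.6, -5.6)

The brown triangle was at (3.6, 13.8) in frame 1 and (3.0, 8.2) in frame 2.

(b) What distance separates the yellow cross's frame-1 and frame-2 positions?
6.0

The yellow cross moved from (8.3, 10.7) to (9.5, 16.6), a distance of √(1.2² + 5.9²) ≈ 6.0.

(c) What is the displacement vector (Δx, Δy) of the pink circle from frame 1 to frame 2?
(-0.6, 1.5)

The pink circle was at (6.5, 4.4) in frame 1 and (5.9, 5.9) in frame 2.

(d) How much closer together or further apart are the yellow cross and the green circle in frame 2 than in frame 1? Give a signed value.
+1.2

Distance in frame 1: 9.8. Distance in frame 2: 11.0.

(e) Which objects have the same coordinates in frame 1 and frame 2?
none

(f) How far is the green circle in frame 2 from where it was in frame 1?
6.5

The green circle moved from (18.1, 10.7) to (13.3, 6.3), a distance of √(4.8² + 4.4²) ≈ 6.5.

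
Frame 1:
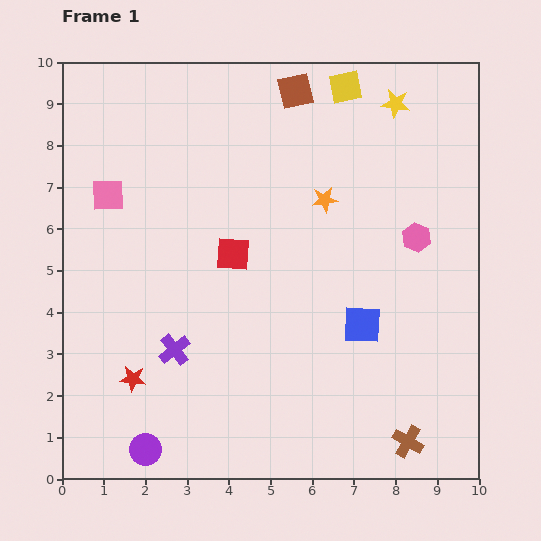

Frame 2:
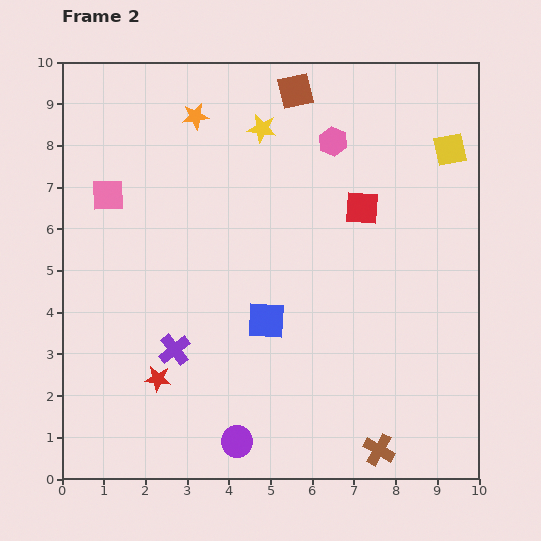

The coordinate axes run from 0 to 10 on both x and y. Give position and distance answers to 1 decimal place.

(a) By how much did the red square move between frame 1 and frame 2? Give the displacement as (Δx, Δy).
(3.1, 1.1)

The red square was at (4.1, 5.4) in frame 1 and (7.2, 6.5) in frame 2.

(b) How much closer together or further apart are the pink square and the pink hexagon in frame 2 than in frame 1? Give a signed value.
-1.9

Distance in frame 1: 7.5. Distance in frame 2: 5.6.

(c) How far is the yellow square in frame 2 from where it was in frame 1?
2.9

The yellow square moved from (6.8, 9.4) to (9.3, 7.9), a distance of √(2.5² + 1.5²) ≈ 2.9.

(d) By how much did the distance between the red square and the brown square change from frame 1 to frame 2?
-1.0

Distance in frame 1: 4.2. Distance in frame 2: 3.2.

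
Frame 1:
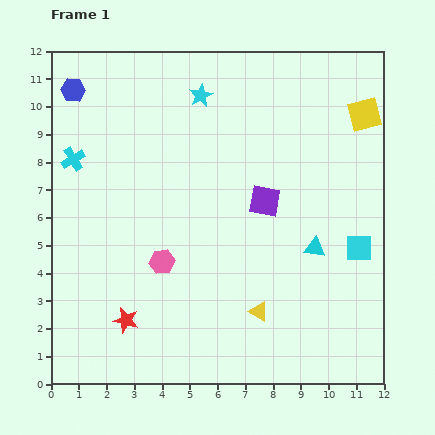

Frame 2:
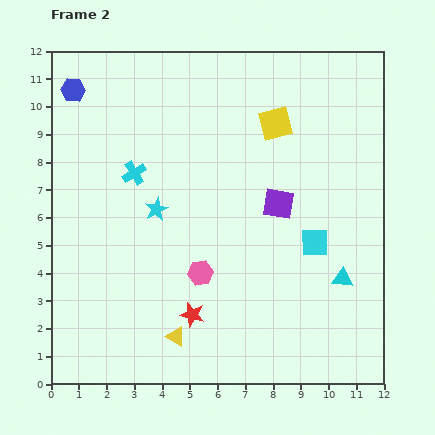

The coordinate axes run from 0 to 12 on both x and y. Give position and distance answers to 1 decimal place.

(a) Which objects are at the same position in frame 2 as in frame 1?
the blue hexagon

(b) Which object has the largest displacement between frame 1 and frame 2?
the cyan star

(moved 4.4; next 3.2)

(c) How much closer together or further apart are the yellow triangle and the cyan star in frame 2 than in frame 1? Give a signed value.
-3.4

Distance in frame 1: 8.1. Distance in frame 2: 4.7.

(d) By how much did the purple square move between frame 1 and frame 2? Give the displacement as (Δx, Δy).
(0.5, -0.1)

The purple square was at (7.7, 6.6) in frame 1 and (8.2, 6.5) in frame 2.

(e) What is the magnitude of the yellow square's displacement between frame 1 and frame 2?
3.2

The yellow square moved from (11.3, 9.7) to (8.1, 9.4), a distance of √(3.2² + 0.3²) ≈ 3.2.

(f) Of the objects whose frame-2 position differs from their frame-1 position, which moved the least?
the purple square

(moved 0.5)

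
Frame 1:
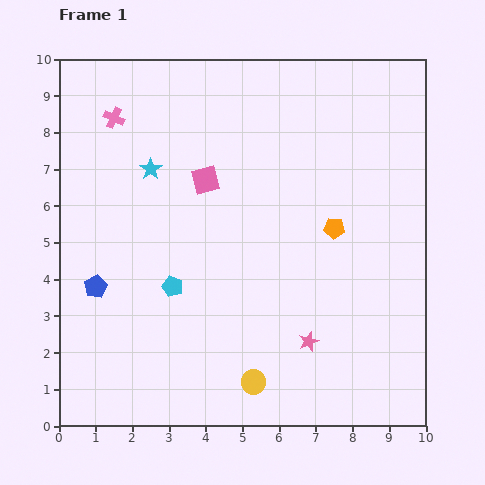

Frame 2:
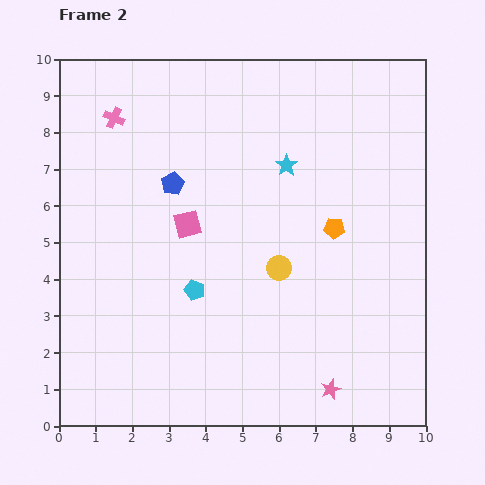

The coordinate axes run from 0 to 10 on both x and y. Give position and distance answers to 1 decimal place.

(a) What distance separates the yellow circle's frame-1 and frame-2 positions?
3.2

The yellow circle moved from (5.3, 1.2) to (6.0, 4.3), a distance of √(0.7² + 3.1²) ≈ 3.2.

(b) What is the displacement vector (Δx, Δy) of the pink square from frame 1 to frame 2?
(-0.5, -1.2)

The pink square was at (4.0, 6.7) in frame 1 and (3.5, 5.5) in frame 2.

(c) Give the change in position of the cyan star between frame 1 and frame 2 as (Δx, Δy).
(3.7, 0.1)

The cyan star was at (2.5, 7.0) in frame 1 and (6.2, 7.1) in frame 2.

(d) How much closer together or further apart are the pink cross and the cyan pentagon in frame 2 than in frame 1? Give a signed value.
+0.3

Distance in frame 1: 4.9. Distance in frame 2: 5.2.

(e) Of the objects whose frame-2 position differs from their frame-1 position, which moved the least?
the cyan pentagon

(moved 0.6)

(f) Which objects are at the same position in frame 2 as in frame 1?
the orange pentagon, the pink cross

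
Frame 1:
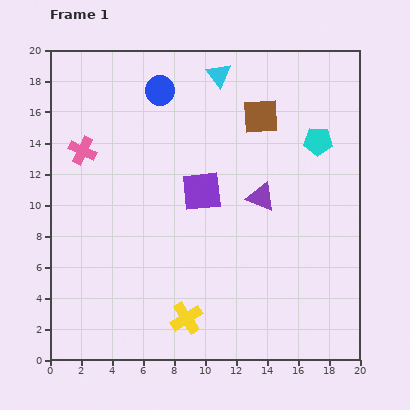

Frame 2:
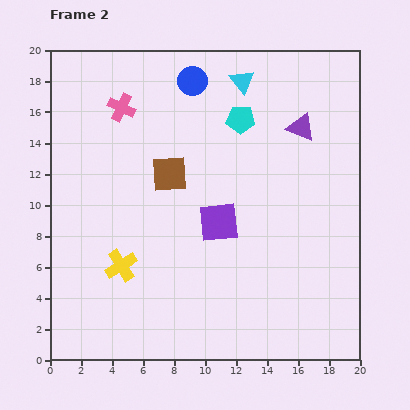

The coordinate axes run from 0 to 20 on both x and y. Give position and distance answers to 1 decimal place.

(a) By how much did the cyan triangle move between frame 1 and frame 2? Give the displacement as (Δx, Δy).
(1.5, -0.4)

The cyan triangle was at (10.9, 18.4) in frame 1 and (12.4, 18.0) in frame 2.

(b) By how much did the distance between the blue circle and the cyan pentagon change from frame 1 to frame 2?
-6.7

Distance in frame 1: 10.7. Distance in frame 2: 4.0.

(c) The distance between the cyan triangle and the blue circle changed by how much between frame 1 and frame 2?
-0.7

Distance in frame 1: 3.9. Distance in frame 2: 3.2.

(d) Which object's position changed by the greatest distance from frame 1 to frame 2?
the brown square

(moved 7.0; next 5.4)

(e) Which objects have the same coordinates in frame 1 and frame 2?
none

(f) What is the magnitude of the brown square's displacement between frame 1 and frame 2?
7.0

The brown square moved from (13.6, 15.7) to (7.7, 12.0), a distance of √(5.9² + 3.7²) ≈ 7.0.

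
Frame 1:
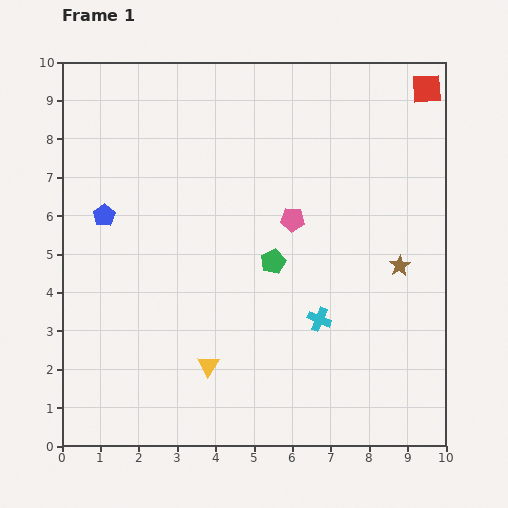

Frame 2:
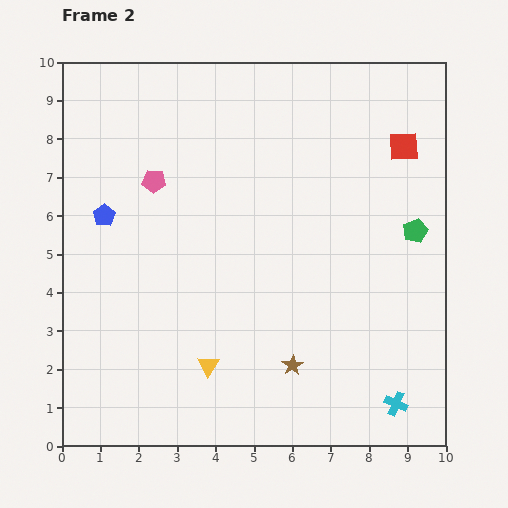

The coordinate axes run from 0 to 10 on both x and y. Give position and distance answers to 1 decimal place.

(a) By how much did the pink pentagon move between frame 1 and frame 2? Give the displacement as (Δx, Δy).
(-3.6, 1.0)

The pink pentagon was at (6.0, 5.9) in frame 1 and (2.4, 6.9) in frame 2.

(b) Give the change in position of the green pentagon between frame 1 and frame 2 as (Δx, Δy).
(3.7, 0.8)

The green pentagon was at (5.5, 4.8) in frame 1 and (9.2, 5.6) in frame 2.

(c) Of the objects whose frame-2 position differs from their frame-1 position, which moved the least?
the red square

(moved 1.6)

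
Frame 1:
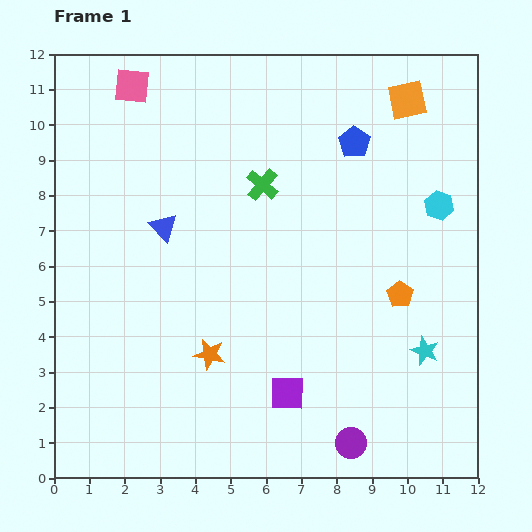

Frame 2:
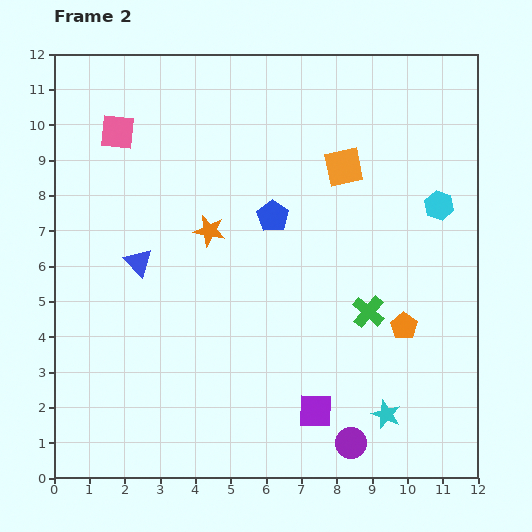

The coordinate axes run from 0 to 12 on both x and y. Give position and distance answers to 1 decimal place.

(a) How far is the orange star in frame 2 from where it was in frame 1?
3.5

The orange star moved from (4.4, 3.5) to (4.4, 7.0), a distance of √(0.0² + 3.5²) ≈ 3.5.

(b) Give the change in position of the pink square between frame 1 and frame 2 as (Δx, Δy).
(-0.4, -1.3)

The pink square was at (2.2, 11.1) in frame 1 and (1.8, 9.8) in frame 2.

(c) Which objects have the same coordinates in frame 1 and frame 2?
the purple circle, the cyan hexagon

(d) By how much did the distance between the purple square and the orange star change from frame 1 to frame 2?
+3.4

Distance in frame 1: 2.5. Distance in frame 2: 5.9.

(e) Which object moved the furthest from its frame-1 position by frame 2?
the green cross

(moved 4.7; next 3.5)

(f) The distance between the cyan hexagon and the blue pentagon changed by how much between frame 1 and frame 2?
+1.7

Distance in frame 1: 3.0. Distance in frame 2: 4.7.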